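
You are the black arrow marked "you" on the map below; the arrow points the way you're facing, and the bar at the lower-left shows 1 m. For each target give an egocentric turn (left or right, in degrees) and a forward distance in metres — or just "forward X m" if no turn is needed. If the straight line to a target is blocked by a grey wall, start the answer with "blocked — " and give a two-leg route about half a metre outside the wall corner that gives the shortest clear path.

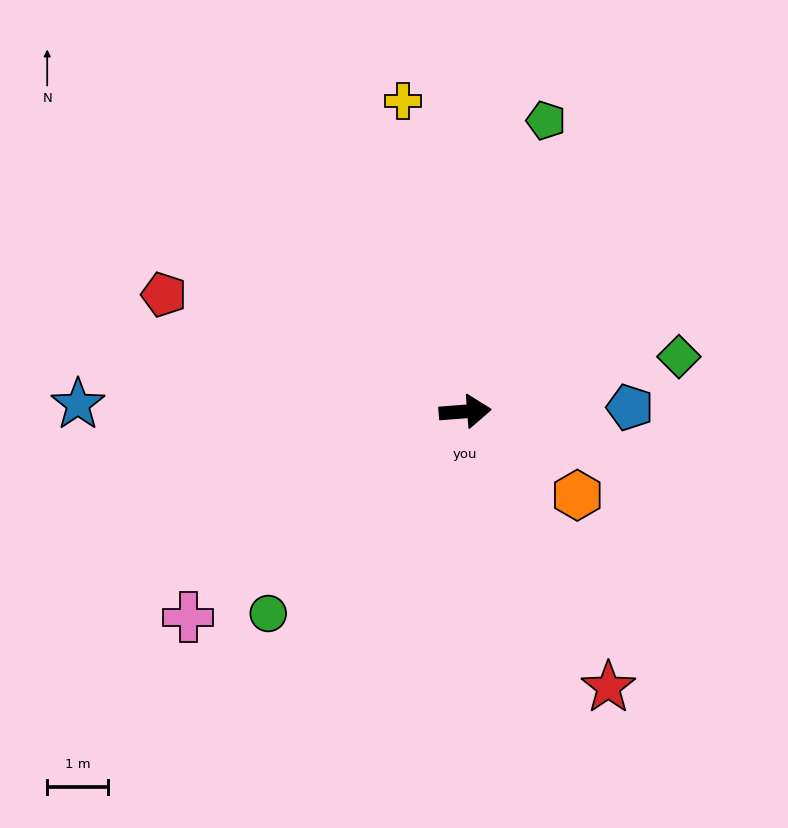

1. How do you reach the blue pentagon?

turn right 3°, forward 2.7 m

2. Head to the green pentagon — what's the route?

turn left 70°, forward 4.9 m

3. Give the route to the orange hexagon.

turn right 41°, forward 2.3 m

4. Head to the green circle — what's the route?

turn right 139°, forward 4.6 m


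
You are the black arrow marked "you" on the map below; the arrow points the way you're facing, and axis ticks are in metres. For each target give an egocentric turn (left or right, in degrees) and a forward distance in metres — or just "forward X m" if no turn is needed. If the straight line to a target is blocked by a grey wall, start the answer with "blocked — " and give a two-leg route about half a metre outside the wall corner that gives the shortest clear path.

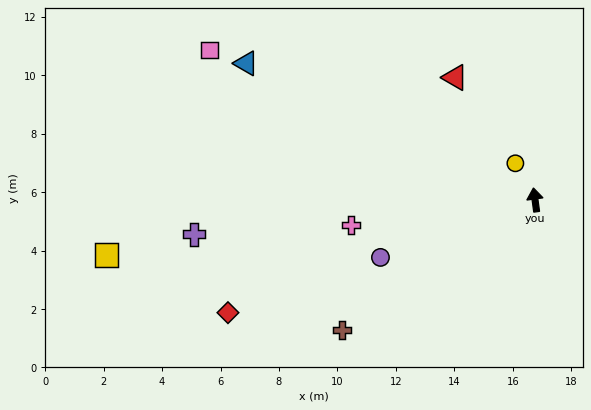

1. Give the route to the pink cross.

turn left 90°, forward 6.3 m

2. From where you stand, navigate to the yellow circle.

turn left 21°, forward 1.4 m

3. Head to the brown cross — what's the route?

turn left 116°, forward 8.0 m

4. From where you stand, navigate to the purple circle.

turn left 103°, forward 5.6 m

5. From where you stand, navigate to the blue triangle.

turn left 57°, forward 10.9 m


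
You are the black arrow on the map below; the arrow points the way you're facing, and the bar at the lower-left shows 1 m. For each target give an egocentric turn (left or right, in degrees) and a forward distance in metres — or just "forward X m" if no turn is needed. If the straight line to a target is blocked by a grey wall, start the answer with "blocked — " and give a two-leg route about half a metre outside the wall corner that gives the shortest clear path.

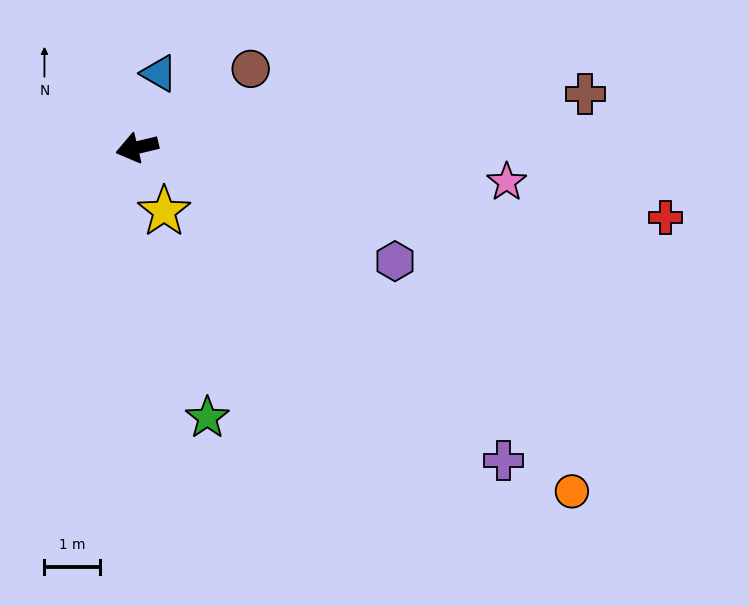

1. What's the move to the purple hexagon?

turn left 143°, forward 5.0 m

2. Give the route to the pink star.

turn left 161°, forward 6.6 m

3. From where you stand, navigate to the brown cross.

turn left 173°, forward 8.1 m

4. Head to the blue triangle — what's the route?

turn right 120°, forward 1.4 m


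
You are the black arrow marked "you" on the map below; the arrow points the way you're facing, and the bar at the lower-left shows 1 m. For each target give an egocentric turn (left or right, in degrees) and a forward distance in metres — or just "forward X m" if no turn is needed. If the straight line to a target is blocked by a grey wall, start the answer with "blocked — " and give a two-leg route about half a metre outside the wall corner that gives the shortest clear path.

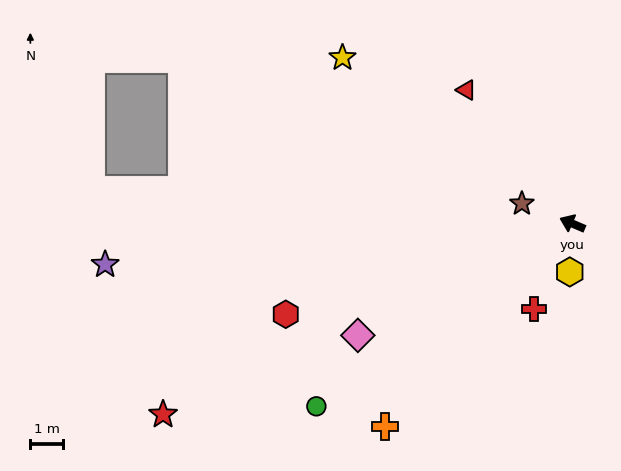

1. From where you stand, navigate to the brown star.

forward 1.7 m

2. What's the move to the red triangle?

turn right 28°, forward 5.2 m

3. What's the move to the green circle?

turn left 59°, forward 9.6 m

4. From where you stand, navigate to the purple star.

turn left 28°, forward 14.4 m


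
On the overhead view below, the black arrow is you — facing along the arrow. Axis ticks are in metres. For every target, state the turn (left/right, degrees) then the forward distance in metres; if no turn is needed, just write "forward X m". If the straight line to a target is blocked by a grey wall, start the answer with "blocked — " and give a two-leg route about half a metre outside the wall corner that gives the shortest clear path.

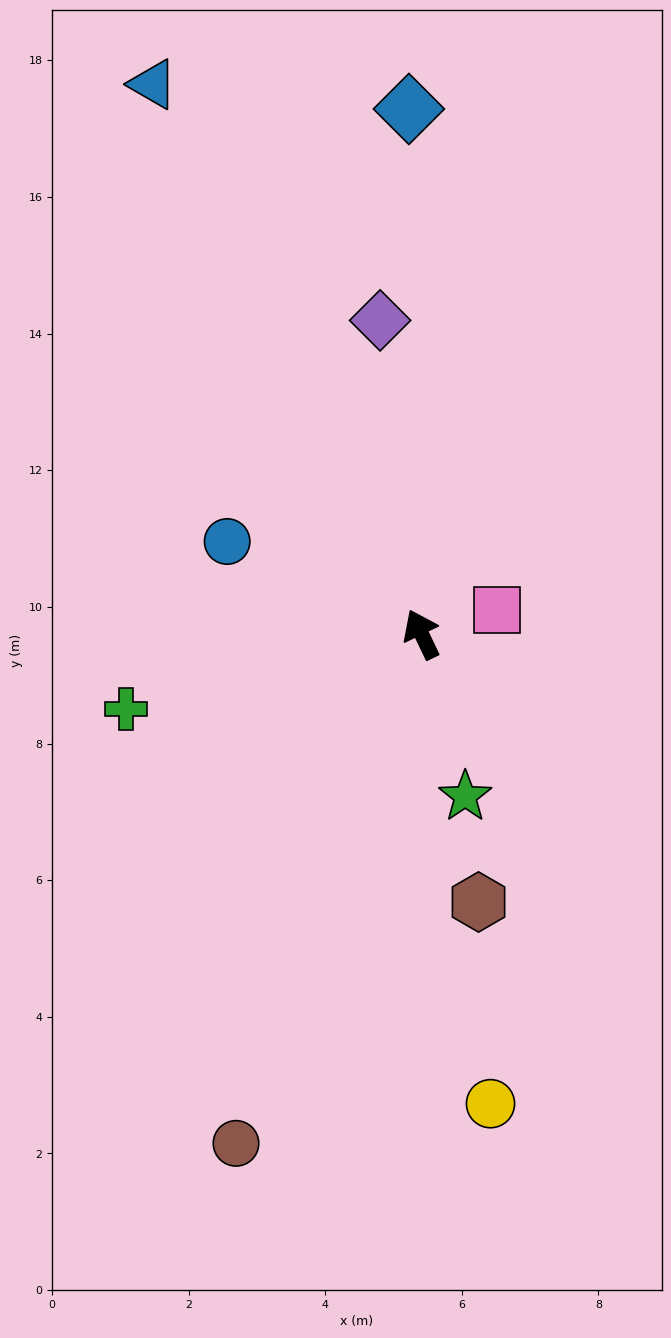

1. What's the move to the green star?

turn left 169°, forward 2.5 m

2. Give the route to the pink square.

turn right 98°, forward 1.2 m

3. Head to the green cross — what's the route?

turn left 79°, forward 4.5 m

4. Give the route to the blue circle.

turn left 39°, forward 3.2 m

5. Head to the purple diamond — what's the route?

turn right 18°, forward 4.6 m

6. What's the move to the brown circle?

turn left 134°, forward 7.9 m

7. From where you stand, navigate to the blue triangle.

forward 9.0 m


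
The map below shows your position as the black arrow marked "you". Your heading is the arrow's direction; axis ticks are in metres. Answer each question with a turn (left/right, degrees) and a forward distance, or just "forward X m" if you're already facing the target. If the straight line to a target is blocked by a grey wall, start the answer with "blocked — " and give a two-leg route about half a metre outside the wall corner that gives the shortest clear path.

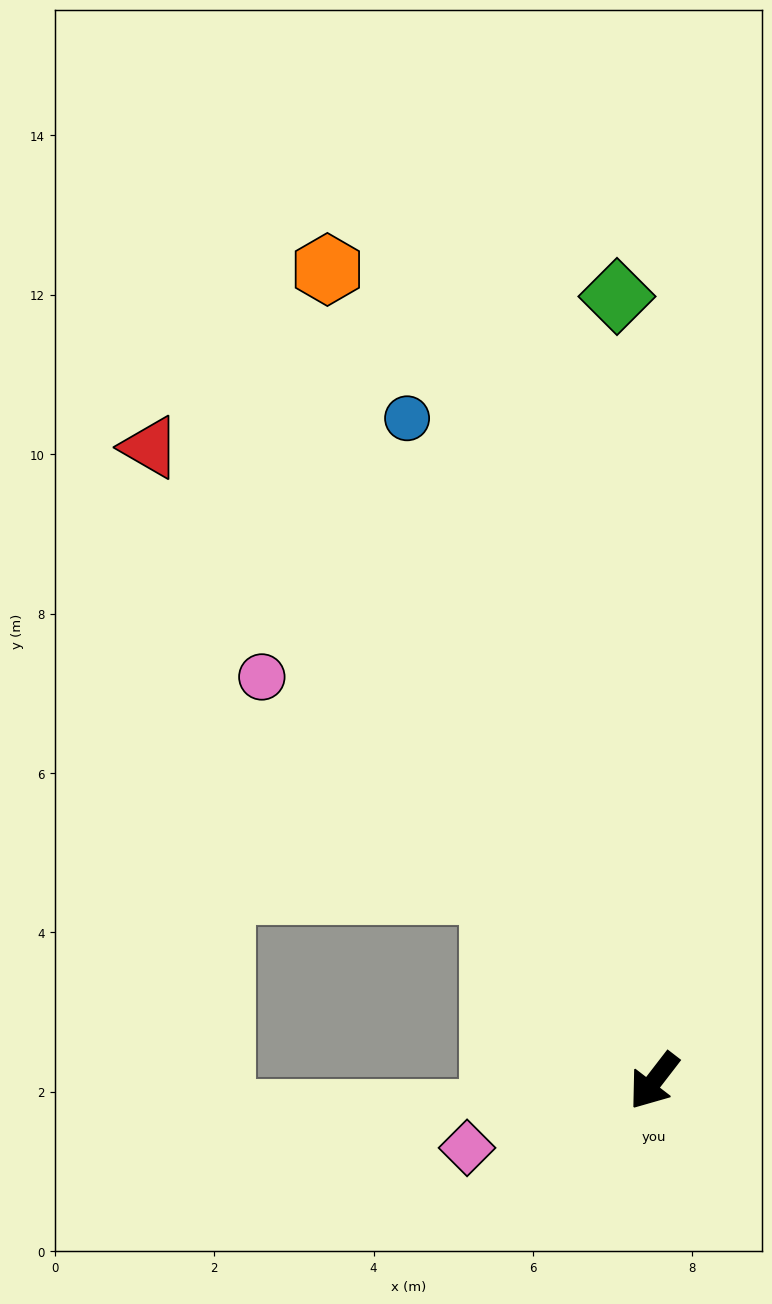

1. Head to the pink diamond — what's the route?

turn right 33°, forward 2.5 m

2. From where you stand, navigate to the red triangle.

turn right 104°, forward 10.2 m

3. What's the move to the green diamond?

turn right 140°, forward 9.9 m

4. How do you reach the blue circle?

turn right 122°, forward 8.9 m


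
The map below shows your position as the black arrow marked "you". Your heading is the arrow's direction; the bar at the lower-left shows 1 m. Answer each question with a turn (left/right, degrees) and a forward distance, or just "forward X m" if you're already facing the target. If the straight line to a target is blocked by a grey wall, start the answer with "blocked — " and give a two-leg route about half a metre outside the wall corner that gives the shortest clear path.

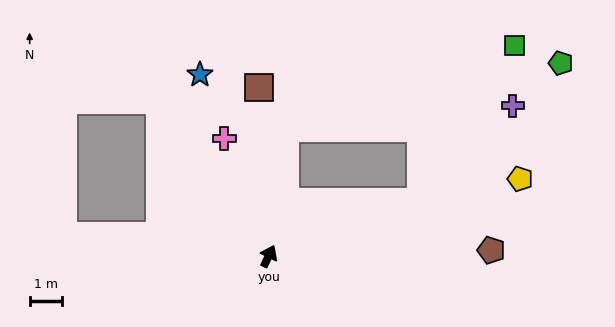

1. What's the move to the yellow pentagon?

turn right 47°, forward 8.0 m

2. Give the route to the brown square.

turn left 29°, forward 5.2 m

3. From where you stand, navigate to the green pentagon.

blocked — turn left 18°, forward 3.9 m, then turn right 69°, forward 8.7 m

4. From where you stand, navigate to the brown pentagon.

turn right 63°, forward 6.8 m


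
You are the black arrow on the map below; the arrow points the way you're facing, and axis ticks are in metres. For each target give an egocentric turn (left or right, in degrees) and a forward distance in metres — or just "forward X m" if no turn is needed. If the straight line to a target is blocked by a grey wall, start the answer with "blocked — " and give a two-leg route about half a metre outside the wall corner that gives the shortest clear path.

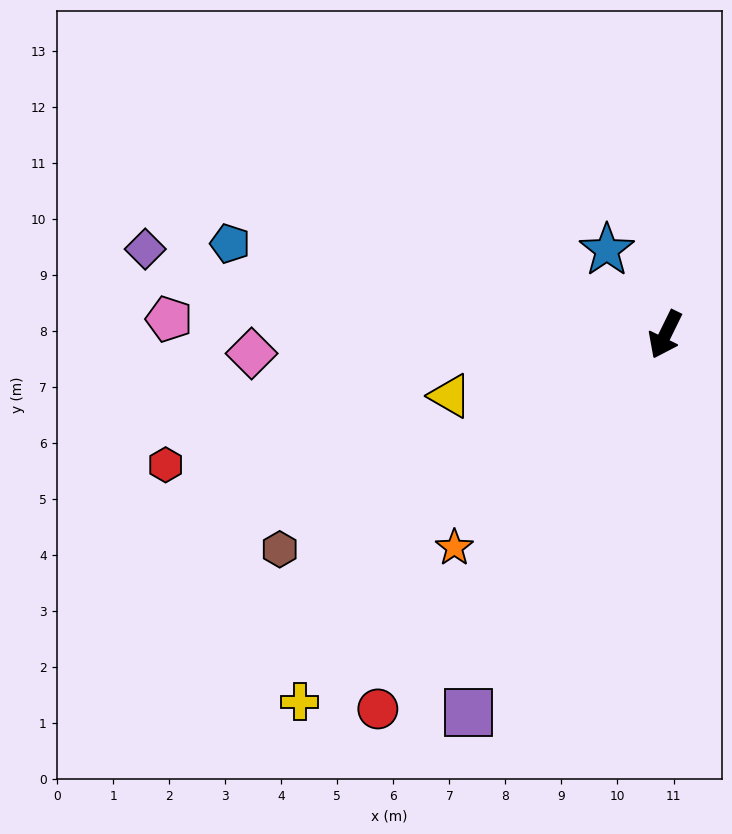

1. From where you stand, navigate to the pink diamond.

turn right 61°, forward 7.4 m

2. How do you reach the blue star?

turn right 119°, forward 1.8 m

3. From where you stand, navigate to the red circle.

turn right 11°, forward 8.4 m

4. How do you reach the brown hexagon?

turn right 35°, forward 7.9 m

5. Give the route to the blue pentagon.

turn right 76°, forward 7.9 m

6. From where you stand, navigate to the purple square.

forward 7.6 m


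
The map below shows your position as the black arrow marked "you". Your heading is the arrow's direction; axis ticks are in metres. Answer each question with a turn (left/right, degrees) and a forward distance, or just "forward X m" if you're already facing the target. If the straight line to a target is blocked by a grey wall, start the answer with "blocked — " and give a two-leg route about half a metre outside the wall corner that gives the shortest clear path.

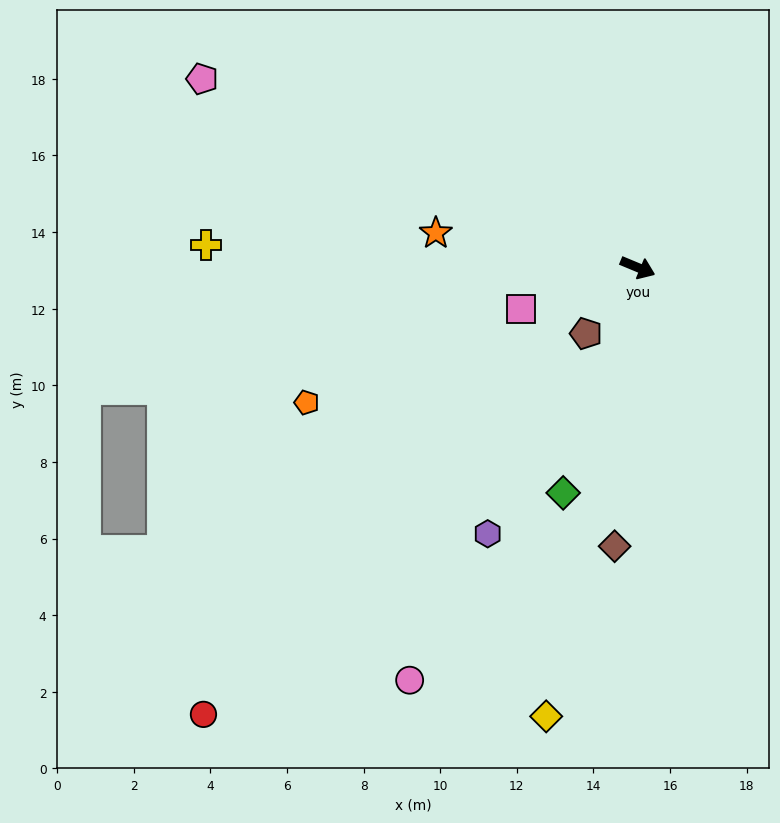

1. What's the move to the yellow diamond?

turn right 79°, forward 12.0 m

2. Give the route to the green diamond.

turn right 86°, forward 6.2 m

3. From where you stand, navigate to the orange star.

turn right 167°, forward 5.3 m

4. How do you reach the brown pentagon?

turn right 105°, forward 2.2 m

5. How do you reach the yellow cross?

turn right 160°, forward 11.3 m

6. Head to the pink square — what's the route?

turn right 138°, forward 3.2 m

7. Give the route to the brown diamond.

turn right 72°, forward 7.3 m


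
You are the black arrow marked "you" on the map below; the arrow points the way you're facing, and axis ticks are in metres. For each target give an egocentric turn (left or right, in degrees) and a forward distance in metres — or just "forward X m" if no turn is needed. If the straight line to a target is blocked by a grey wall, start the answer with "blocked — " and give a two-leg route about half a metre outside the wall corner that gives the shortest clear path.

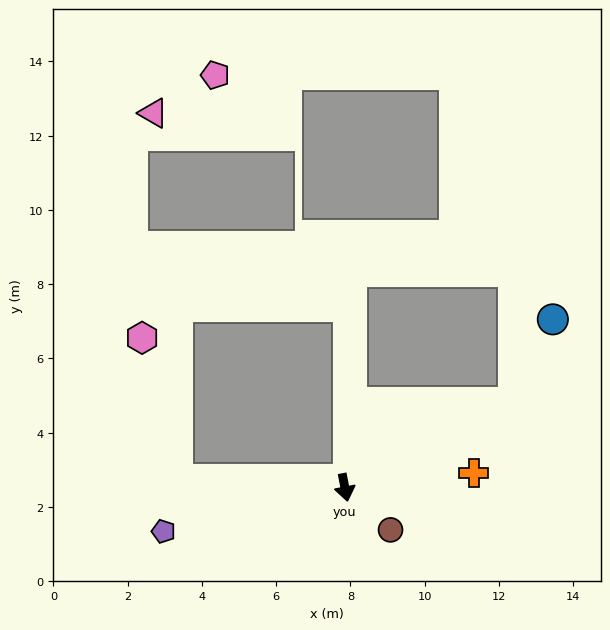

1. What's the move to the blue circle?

blocked — turn left 106°, forward 5.1 m, then turn left 38°, forward 2.5 m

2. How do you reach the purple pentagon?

turn right 87°, forward 5.0 m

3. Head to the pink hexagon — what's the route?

blocked — turn right 103°, forward 4.5 m, then turn right 74°, forward 3.9 m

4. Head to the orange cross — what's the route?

turn left 86°, forward 3.5 m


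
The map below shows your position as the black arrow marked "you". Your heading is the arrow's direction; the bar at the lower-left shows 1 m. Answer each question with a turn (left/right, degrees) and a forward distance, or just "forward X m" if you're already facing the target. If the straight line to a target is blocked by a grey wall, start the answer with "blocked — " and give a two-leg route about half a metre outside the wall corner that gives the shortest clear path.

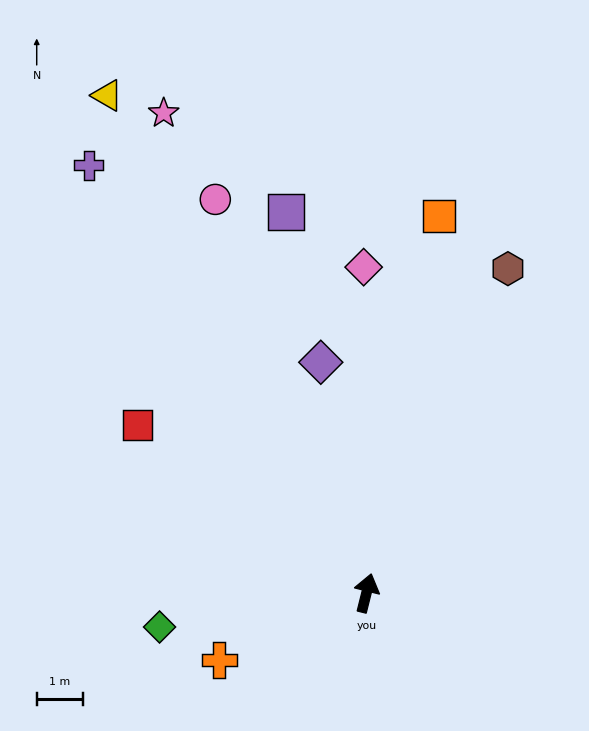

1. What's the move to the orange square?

turn left 3°, forward 8.3 m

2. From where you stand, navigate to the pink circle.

turn left 35°, forward 9.1 m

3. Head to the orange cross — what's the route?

turn left 128°, forward 3.5 m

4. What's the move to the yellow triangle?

turn left 42°, forward 12.1 m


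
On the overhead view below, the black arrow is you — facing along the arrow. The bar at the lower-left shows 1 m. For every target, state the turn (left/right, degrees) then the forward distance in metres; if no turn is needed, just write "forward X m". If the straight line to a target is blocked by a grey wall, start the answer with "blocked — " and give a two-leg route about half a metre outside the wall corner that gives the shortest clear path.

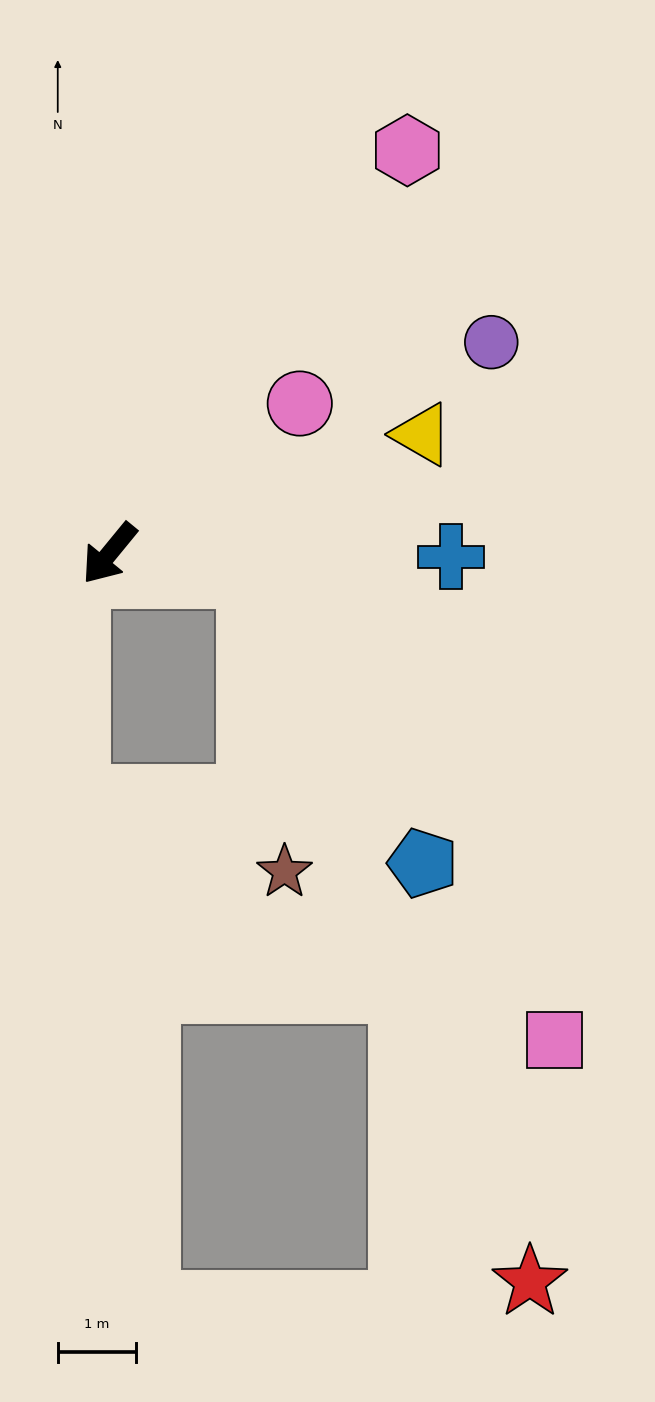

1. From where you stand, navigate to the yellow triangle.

turn left 150°, forward 4.2 m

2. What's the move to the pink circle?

turn left 168°, forward 3.1 m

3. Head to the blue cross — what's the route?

turn left 129°, forward 4.3 m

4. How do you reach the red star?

blocked — turn left 121°, forward 1.8 m, then turn right 60°, forward 9.7 m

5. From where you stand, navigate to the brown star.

blocked — turn left 121°, forward 1.8 m, then turn right 75°, forward 3.8 m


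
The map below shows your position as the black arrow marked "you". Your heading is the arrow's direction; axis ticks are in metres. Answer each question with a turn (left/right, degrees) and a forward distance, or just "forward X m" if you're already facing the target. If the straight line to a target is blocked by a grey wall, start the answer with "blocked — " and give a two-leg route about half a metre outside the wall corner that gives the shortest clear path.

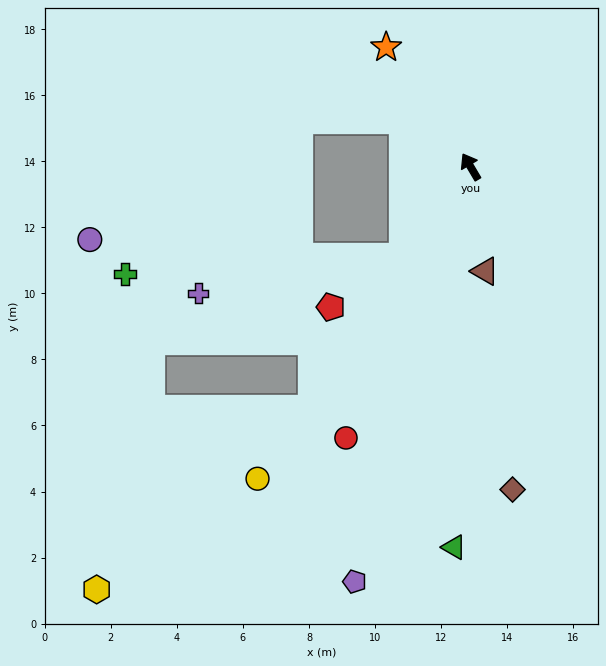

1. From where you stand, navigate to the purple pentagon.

turn left 134°, forward 13.0 m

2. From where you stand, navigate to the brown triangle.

turn left 157°, forward 3.2 m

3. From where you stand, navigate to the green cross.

blocked — turn left 113°, forward 3.4 m, then turn right 50°, forward 8.4 m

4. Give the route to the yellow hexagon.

blocked — turn left 116°, forward 8.8 m, then turn right 17°, forward 8.5 m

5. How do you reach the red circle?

turn left 125°, forward 9.0 m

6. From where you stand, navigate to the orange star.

turn left 5°, forward 4.4 m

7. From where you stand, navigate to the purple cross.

blocked — turn left 113°, forward 3.4 m, then turn right 44°, forward 6.3 m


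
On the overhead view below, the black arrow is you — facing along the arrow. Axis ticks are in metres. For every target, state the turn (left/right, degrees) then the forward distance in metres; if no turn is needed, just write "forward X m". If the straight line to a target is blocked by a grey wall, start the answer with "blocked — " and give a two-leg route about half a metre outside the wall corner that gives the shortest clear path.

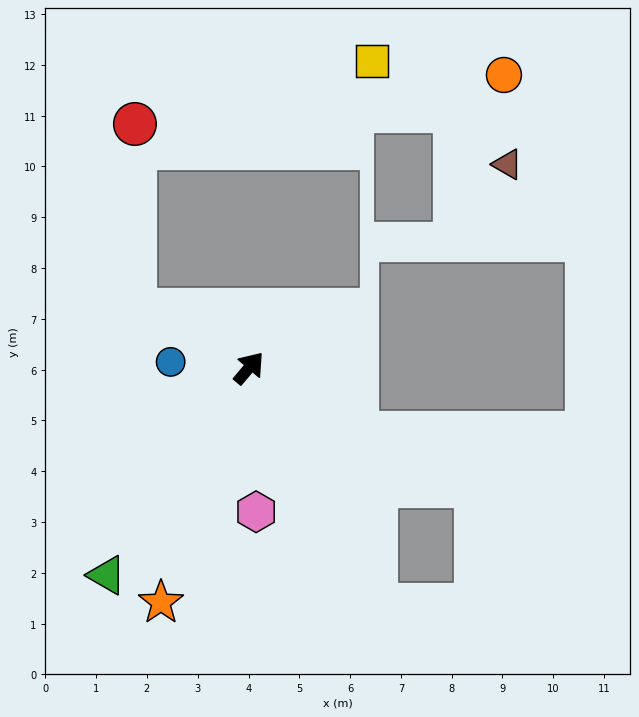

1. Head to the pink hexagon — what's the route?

turn right 137°, forward 2.8 m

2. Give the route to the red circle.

blocked — turn left 103°, forward 2.5 m, then turn right 63°, forward 3.7 m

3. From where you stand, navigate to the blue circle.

turn left 126°, forward 1.5 m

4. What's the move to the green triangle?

turn right 174°, forward 5.0 m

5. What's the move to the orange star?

turn right 160°, forward 4.9 m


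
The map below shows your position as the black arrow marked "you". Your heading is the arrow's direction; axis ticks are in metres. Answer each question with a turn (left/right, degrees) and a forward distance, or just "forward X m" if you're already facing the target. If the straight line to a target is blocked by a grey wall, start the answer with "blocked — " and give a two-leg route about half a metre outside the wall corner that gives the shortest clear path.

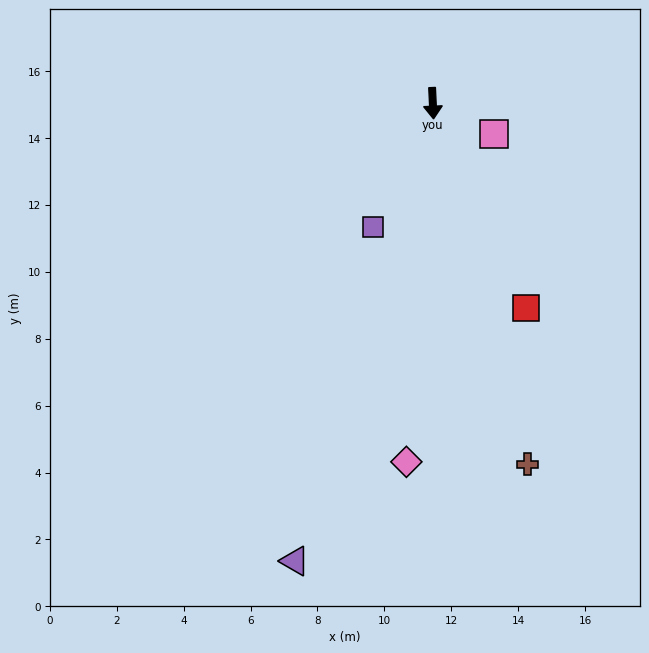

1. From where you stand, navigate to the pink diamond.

turn right 7°, forward 10.8 m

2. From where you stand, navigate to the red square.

turn left 22°, forward 6.7 m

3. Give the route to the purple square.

turn right 28°, forward 4.1 m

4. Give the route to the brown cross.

turn left 12°, forward 11.2 m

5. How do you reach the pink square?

turn left 61°, forward 2.1 m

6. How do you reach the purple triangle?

turn right 19°, forward 14.3 m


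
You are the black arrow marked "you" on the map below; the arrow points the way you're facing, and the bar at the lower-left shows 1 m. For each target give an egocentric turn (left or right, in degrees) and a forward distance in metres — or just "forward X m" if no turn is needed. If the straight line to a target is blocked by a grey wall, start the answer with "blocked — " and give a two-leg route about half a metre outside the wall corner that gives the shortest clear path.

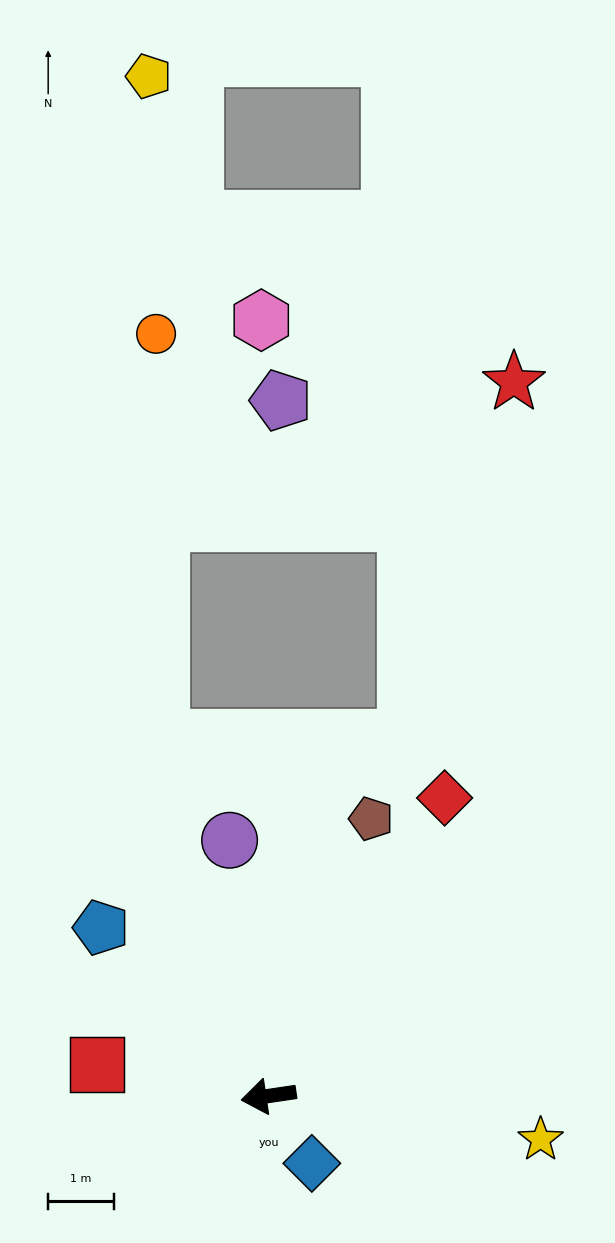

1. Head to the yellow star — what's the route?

turn left 162°, forward 4.2 m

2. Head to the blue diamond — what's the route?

turn left 114°, forward 1.2 m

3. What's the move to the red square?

turn right 19°, forward 2.7 m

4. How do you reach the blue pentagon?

turn right 54°, forward 3.6 m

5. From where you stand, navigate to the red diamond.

turn right 129°, forward 5.3 m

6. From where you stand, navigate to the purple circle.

turn right 90°, forward 4.0 m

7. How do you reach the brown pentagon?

turn right 119°, forward 4.5 m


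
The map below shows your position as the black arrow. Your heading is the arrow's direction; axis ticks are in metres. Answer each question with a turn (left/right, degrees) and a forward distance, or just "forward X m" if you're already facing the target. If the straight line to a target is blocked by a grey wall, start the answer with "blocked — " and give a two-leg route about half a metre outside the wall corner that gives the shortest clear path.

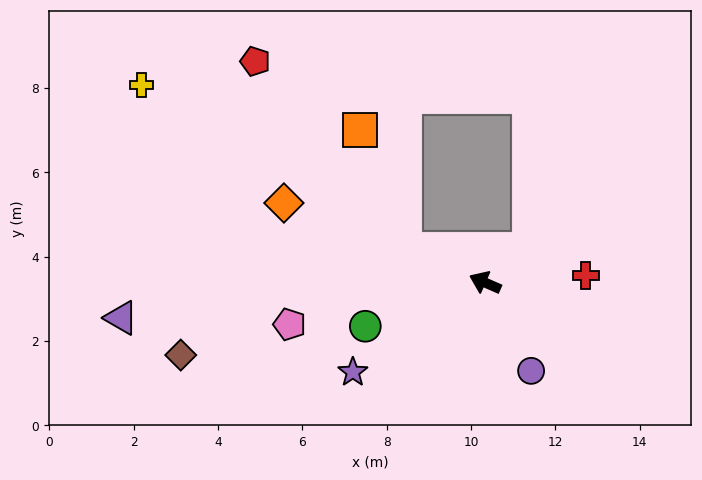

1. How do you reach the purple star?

turn left 58°, forward 3.8 m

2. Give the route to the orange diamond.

turn left 2°, forward 5.1 m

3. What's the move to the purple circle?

turn left 141°, forward 2.4 m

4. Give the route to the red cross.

turn right 152°, forward 2.4 m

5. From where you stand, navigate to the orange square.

blocked — forward 2.1 m, then turn right 46°, forward 3.0 m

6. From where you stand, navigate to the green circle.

turn left 44°, forward 3.0 m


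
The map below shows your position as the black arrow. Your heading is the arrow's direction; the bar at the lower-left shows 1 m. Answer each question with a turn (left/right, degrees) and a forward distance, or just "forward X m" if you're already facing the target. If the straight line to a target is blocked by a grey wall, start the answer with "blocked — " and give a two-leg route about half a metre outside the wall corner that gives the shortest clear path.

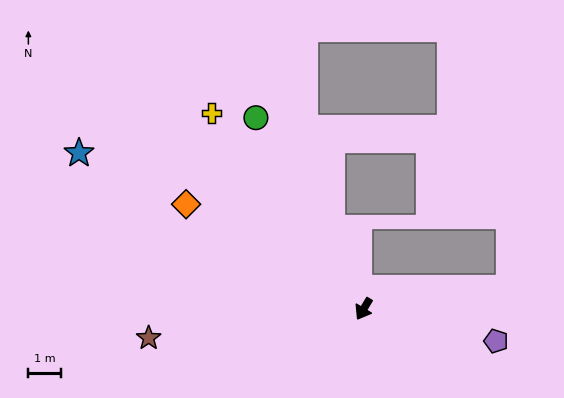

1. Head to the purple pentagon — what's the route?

turn left 107°, forward 4.2 m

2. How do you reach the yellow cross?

turn right 111°, forward 7.7 m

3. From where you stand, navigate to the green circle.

turn right 120°, forward 6.8 m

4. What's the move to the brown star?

turn right 51°, forward 6.7 m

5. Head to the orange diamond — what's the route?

turn right 90°, forward 6.4 m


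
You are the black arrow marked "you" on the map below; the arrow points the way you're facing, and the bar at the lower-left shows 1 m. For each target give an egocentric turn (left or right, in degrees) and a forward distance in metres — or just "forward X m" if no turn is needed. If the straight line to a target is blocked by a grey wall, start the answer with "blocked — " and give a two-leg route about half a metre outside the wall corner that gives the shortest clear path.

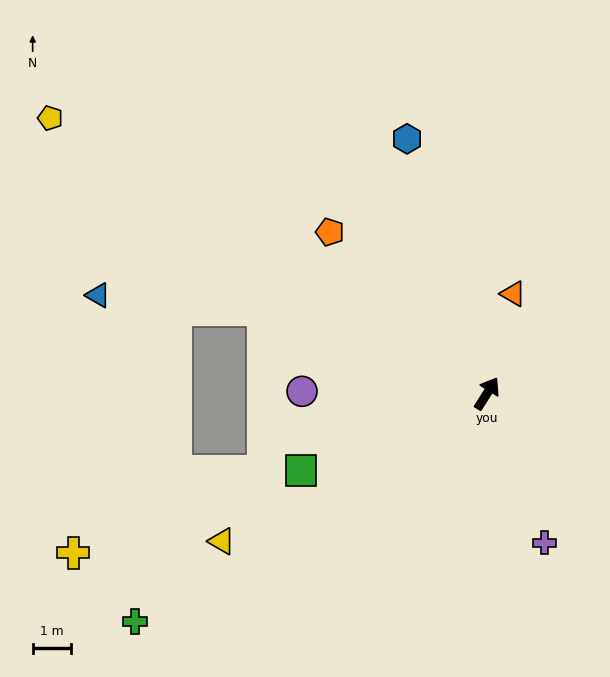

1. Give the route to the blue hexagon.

turn left 50°, forward 7.0 m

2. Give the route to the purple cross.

turn right 127°, forward 4.2 m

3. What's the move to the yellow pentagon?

turn left 90°, forward 13.6 m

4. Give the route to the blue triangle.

blocked — turn left 102°, forward 6.3 m, then turn left 15°, forward 4.4 m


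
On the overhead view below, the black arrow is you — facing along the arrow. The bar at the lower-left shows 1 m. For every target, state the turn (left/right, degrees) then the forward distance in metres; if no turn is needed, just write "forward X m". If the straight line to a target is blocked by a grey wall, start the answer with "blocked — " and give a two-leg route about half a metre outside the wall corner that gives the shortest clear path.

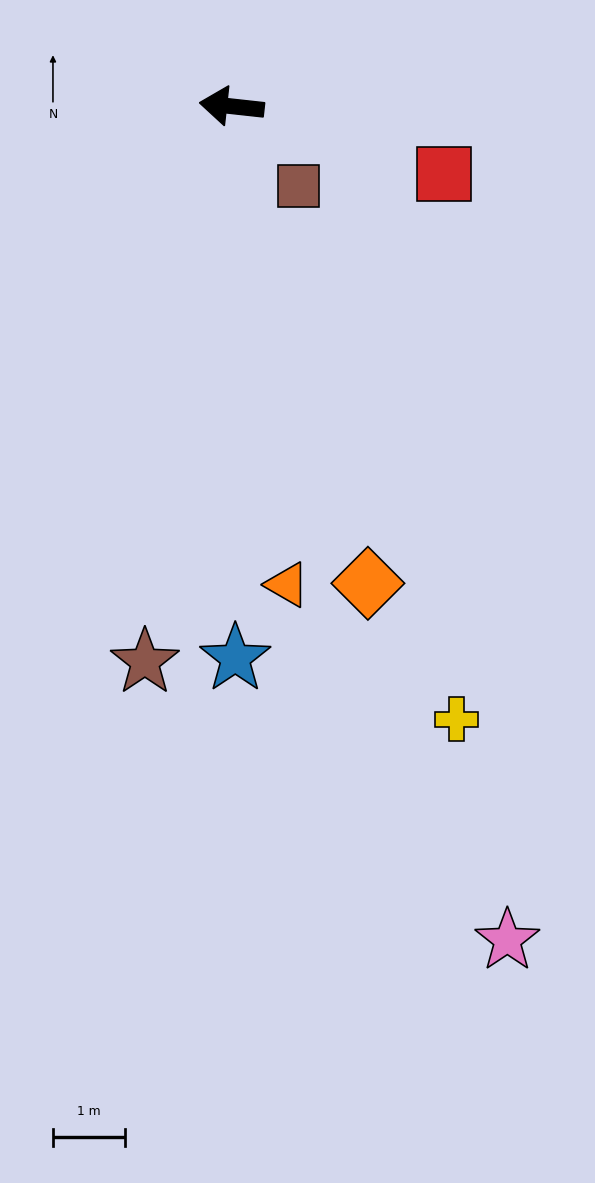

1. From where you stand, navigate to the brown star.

turn left 87°, forward 7.8 m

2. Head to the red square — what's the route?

turn left 169°, forward 3.1 m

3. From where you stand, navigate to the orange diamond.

turn left 112°, forward 6.9 m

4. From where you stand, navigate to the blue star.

turn left 97°, forward 7.7 m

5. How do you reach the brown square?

turn left 136°, forward 1.4 m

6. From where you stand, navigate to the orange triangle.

turn left 103°, forward 6.7 m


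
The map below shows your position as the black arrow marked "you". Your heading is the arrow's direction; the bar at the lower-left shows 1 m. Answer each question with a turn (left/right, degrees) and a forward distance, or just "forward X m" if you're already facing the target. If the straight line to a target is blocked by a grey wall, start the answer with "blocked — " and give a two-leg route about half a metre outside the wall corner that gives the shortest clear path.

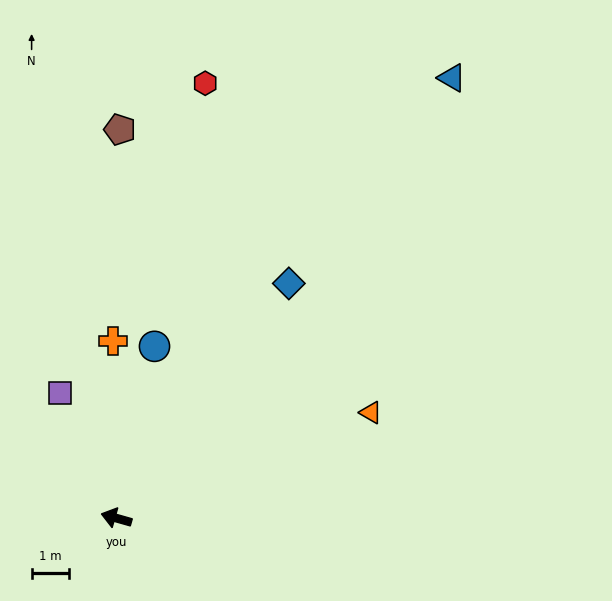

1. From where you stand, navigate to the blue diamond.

turn right 110°, forward 7.8 m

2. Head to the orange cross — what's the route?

turn right 73°, forward 4.8 m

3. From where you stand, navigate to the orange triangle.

turn right 142°, forward 7.4 m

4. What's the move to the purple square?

turn right 50°, forward 3.7 m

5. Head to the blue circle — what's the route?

turn right 87°, forward 4.7 m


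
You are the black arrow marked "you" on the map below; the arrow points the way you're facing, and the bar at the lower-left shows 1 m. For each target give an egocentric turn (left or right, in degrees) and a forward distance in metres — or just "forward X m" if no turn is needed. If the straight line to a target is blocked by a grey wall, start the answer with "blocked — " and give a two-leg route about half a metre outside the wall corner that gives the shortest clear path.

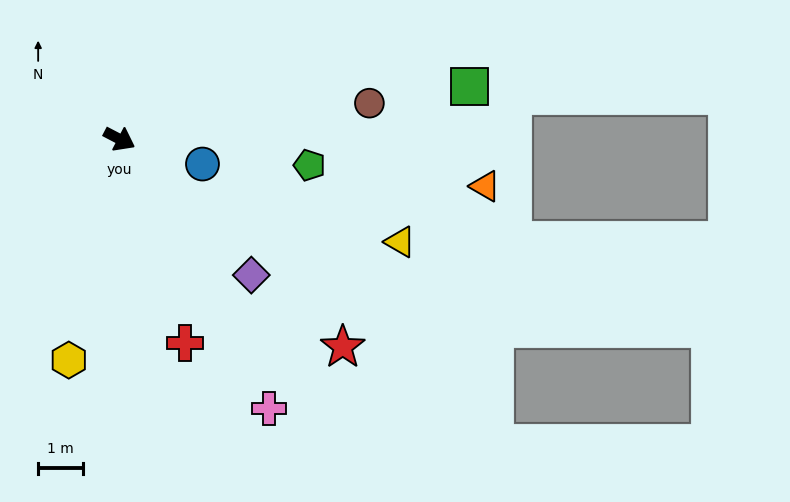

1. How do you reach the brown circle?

turn left 36°, forward 5.6 m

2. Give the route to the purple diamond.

turn right 18°, forward 4.2 m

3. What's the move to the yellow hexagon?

turn right 75°, forward 5.0 m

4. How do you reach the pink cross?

turn right 33°, forward 6.8 m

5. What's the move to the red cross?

turn right 45°, forward 4.7 m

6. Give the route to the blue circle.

turn left 11°, forward 1.9 m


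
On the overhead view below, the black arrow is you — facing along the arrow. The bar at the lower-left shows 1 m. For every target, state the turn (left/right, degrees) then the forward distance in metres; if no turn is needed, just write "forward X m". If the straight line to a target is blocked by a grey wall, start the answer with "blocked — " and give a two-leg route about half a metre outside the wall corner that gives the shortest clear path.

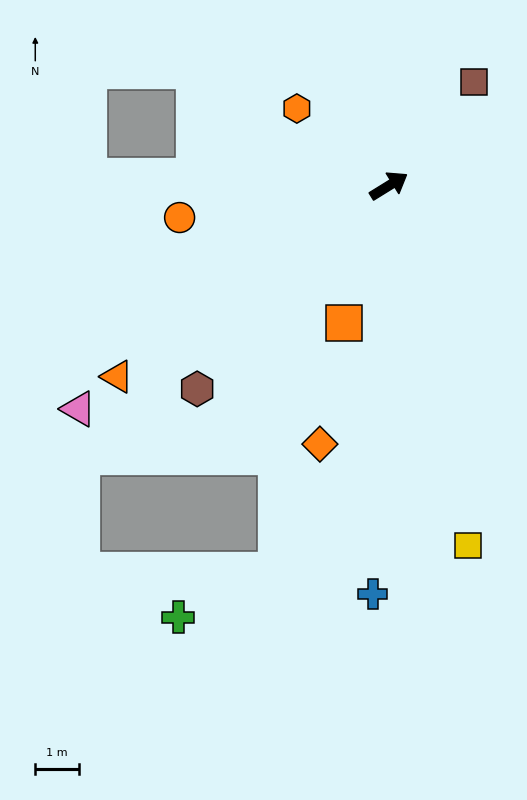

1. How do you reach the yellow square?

turn right 109°, forward 8.4 m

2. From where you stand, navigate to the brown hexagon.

turn right 165°, forward 6.4 m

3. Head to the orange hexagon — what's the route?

turn left 108°, forward 2.7 m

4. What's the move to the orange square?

turn right 140°, forward 3.3 m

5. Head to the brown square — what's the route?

turn left 19°, forward 3.1 m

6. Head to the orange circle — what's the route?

turn left 157°, forward 4.8 m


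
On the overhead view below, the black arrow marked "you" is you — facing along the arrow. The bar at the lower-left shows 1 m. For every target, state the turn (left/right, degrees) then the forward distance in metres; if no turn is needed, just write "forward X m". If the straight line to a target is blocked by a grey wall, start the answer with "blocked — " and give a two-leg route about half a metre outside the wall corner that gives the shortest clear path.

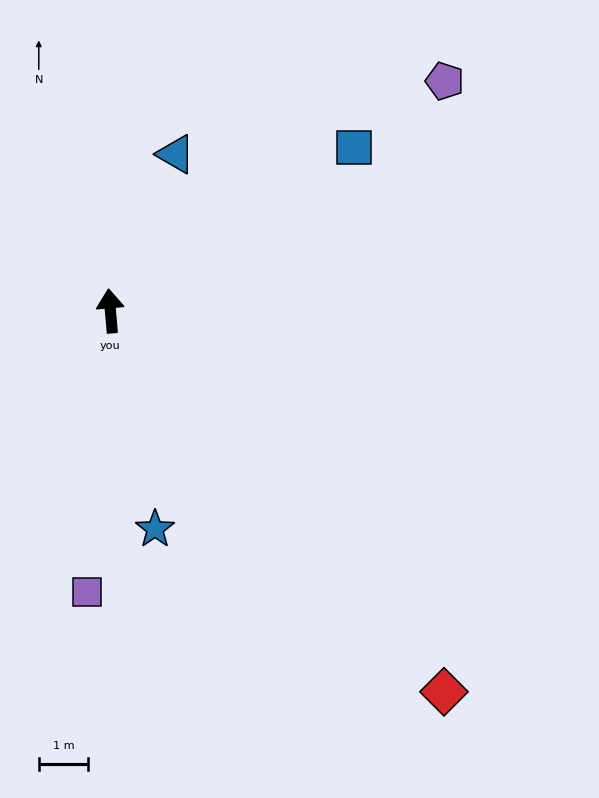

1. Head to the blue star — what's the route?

turn right 173°, forward 4.5 m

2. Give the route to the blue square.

turn right 61°, forward 5.9 m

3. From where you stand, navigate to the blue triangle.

turn right 28°, forward 3.4 m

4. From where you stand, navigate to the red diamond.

turn right 144°, forward 10.2 m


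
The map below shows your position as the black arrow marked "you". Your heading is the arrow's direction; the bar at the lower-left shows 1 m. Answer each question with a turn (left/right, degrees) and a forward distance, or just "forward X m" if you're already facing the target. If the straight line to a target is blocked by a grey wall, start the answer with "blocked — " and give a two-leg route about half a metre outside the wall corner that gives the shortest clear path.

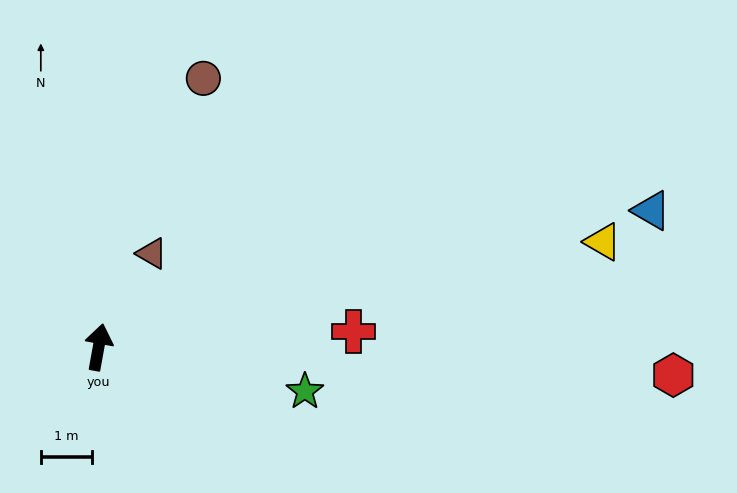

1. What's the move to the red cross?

turn right 76°, forward 5.0 m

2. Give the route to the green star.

turn right 92°, forward 4.1 m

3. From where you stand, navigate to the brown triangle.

turn right 19°, forward 2.1 m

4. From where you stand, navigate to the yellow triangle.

turn right 68°, forward 10.1 m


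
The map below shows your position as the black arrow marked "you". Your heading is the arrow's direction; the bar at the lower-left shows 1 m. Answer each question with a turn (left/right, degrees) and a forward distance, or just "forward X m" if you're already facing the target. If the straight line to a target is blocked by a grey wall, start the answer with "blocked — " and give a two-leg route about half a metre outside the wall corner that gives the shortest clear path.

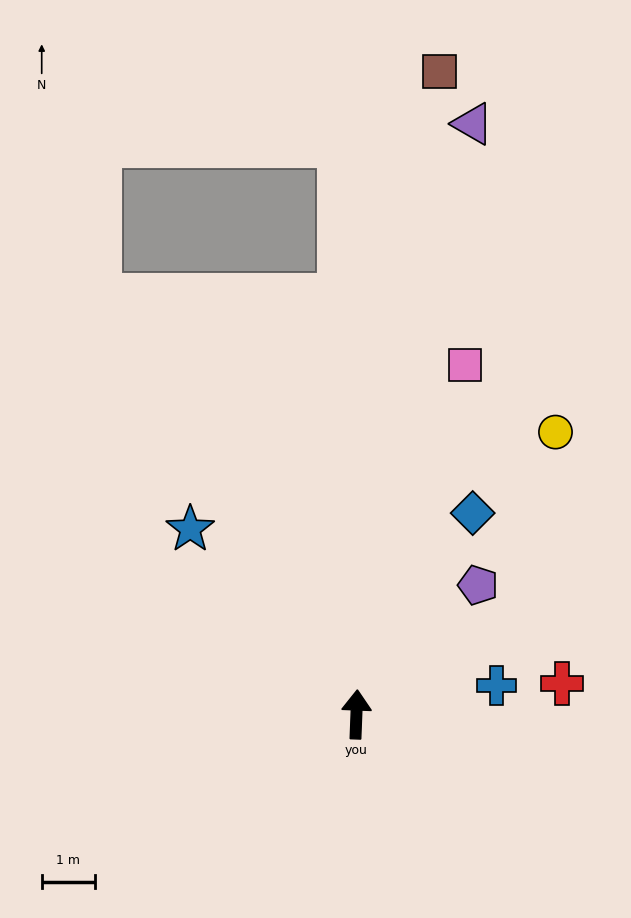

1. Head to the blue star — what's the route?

turn left 44°, forward 4.7 m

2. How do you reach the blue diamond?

turn right 28°, forward 4.4 m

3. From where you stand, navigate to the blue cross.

turn right 76°, forward 2.7 m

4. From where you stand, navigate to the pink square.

turn right 15°, forward 6.9 m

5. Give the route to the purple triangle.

turn right 9°, forward 11.4 m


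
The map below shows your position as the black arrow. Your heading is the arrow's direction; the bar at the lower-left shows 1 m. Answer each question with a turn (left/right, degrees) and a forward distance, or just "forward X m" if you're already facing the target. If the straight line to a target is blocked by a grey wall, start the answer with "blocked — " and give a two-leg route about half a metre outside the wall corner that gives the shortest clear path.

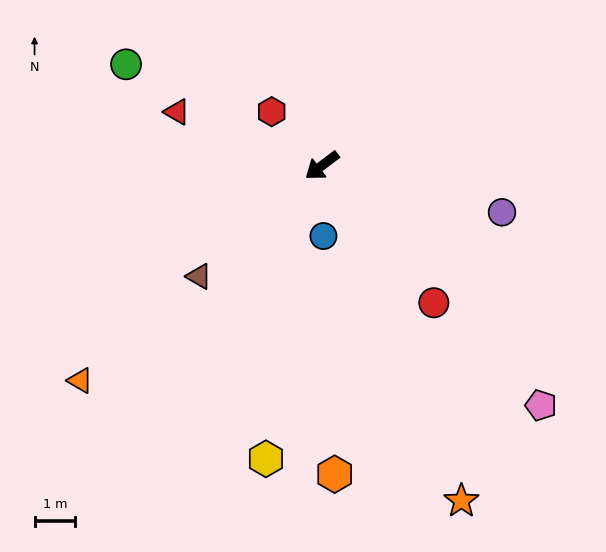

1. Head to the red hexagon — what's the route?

turn right 84°, forward 1.8 m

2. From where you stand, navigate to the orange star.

turn left 75°, forward 9.0 m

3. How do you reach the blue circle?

turn left 54°, forward 1.7 m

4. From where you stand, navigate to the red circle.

turn left 92°, forward 4.4 m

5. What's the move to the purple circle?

turn left 128°, forward 4.6 m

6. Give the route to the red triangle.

turn right 58°, forward 3.8 m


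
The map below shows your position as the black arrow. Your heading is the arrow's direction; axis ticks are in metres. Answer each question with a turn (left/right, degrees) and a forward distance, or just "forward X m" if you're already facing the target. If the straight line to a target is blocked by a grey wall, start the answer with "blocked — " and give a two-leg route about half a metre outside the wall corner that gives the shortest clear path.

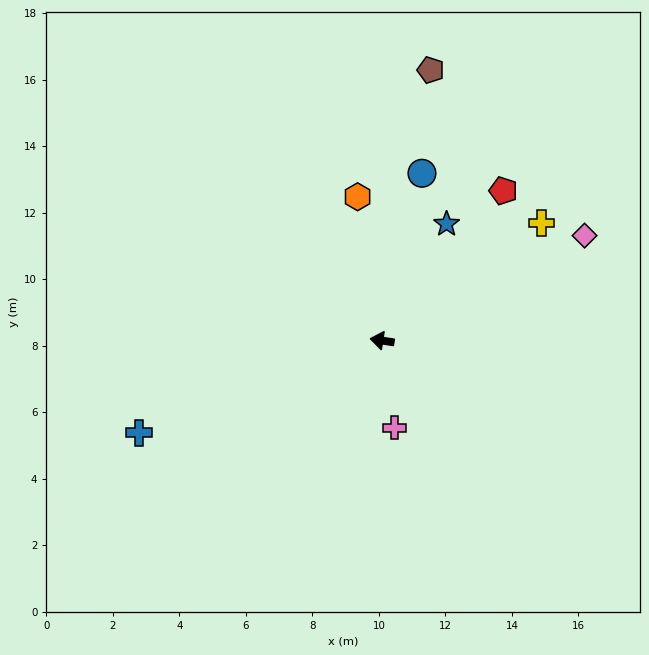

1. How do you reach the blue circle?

turn right 95°, forward 5.2 m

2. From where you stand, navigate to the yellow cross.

turn right 135°, forward 5.9 m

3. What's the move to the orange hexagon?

turn right 71°, forward 4.4 m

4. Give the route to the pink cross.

turn left 107°, forward 2.6 m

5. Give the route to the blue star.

turn right 110°, forward 4.0 m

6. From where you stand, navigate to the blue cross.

turn left 30°, forward 7.8 m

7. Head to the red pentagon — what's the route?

turn right 120°, forward 5.8 m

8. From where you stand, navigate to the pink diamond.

turn right 144°, forward 6.9 m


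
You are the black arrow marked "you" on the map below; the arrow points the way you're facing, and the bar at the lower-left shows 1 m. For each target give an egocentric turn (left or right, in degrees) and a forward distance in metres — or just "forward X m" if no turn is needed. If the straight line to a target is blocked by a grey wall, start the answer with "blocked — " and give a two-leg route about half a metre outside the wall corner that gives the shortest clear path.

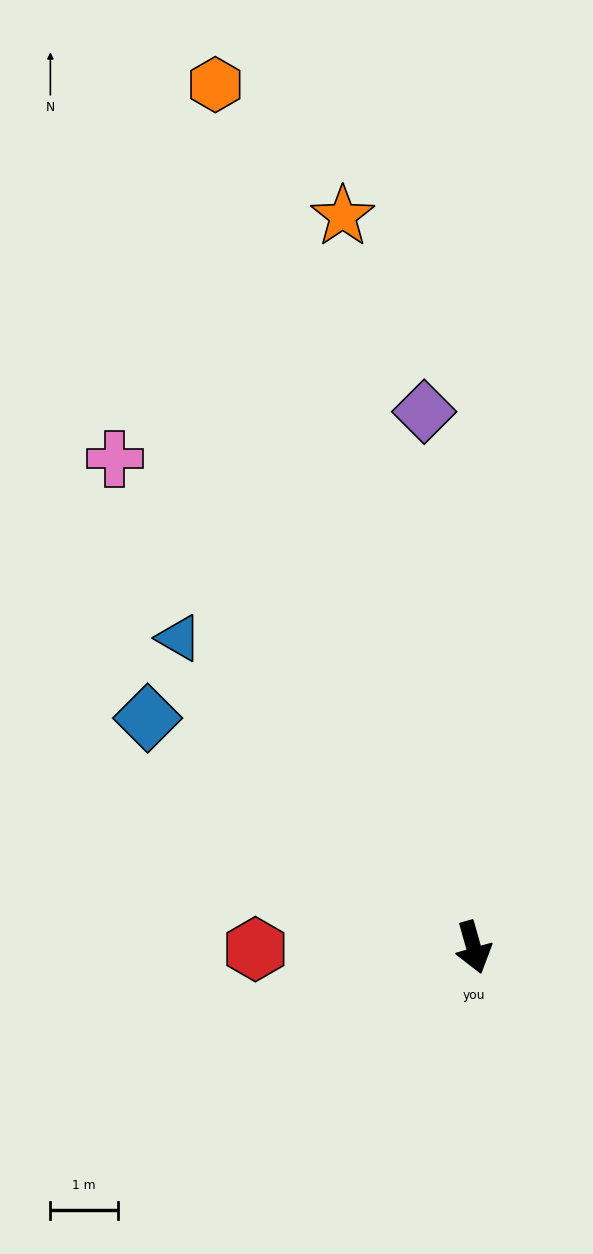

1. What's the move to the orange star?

turn left 174°, forward 11.0 m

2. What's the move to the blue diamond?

turn right 141°, forward 5.9 m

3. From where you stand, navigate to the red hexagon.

turn right 105°, forward 3.2 m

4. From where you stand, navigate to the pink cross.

turn right 159°, forward 9.0 m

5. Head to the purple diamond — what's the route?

turn left 170°, forward 8.0 m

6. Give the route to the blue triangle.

turn right 152°, forward 6.3 m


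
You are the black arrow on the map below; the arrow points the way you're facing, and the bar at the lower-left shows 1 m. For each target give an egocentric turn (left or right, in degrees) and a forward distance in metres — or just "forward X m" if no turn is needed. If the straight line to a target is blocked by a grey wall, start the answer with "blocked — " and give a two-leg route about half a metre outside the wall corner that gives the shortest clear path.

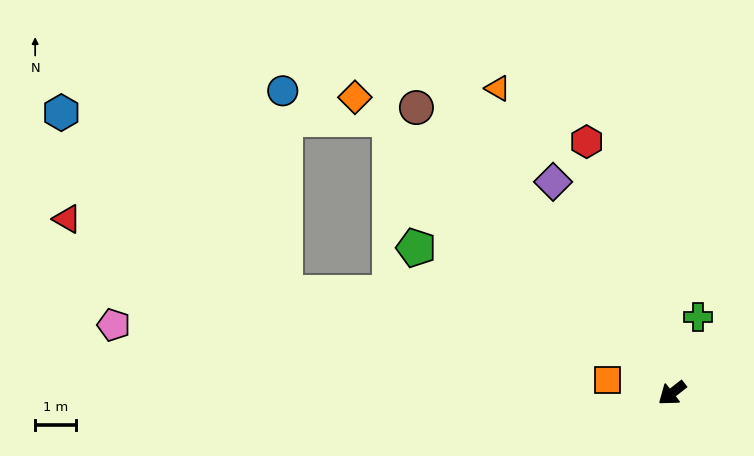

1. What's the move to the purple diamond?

turn right 99°, forward 5.9 m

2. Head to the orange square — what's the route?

turn right 49°, forward 1.6 m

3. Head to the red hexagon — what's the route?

turn right 109°, forward 6.4 m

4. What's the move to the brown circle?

turn right 86°, forward 9.3 m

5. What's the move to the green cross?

turn right 147°, forward 2.0 m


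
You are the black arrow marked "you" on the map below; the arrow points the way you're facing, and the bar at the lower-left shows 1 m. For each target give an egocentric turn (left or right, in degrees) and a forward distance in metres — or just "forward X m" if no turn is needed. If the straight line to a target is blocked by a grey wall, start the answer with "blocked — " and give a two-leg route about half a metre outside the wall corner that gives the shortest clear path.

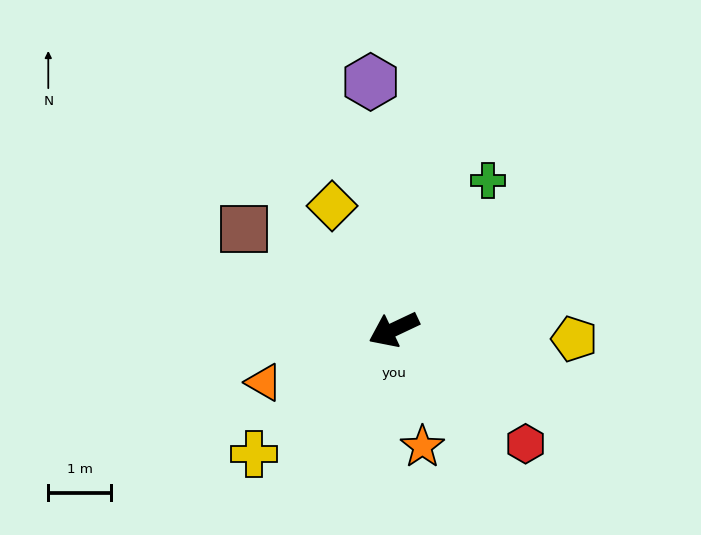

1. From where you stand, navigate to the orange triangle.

turn right 3°, forward 2.2 m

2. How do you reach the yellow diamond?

turn right 89°, forward 2.2 m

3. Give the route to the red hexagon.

turn left 114°, forward 2.8 m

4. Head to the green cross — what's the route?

turn right 148°, forward 2.8 m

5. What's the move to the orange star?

turn left 78°, forward 1.9 m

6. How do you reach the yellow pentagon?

turn left 152°, forward 2.9 m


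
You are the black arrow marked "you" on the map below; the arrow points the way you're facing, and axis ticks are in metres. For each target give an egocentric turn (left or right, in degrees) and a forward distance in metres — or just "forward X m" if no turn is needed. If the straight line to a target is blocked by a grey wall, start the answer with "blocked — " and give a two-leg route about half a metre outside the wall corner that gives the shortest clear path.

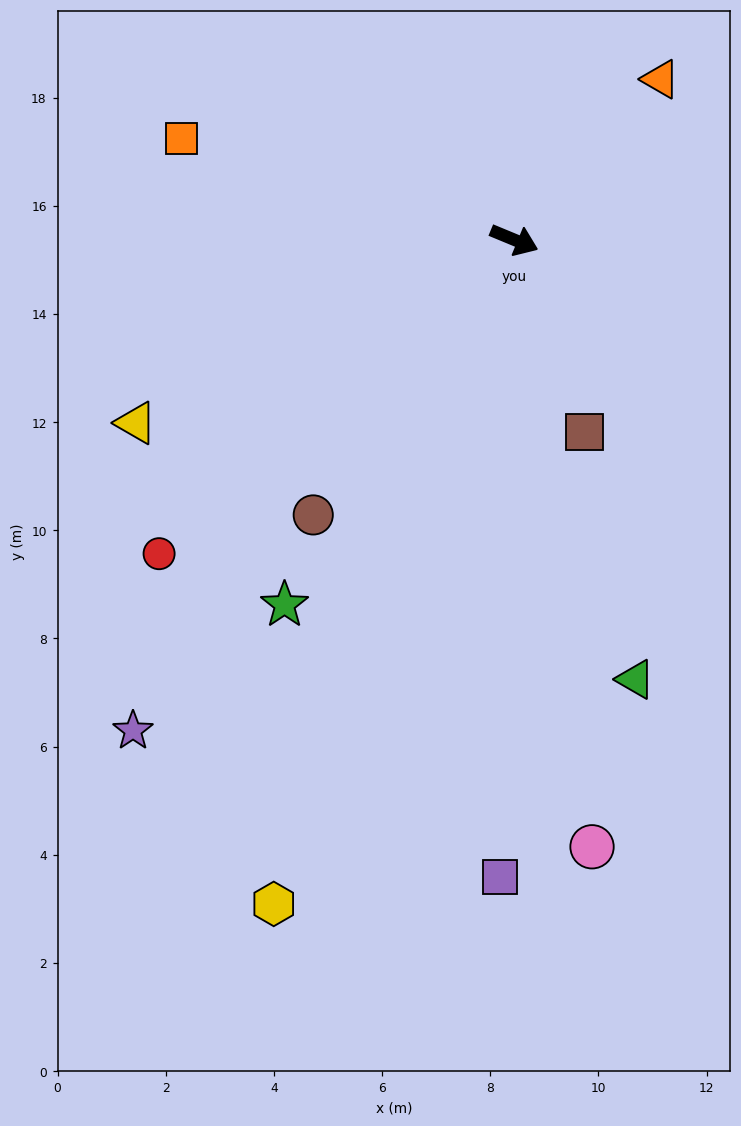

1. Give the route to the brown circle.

turn right 104°, forward 6.3 m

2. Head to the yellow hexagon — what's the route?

turn right 87°, forward 13.1 m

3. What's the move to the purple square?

turn right 69°, forward 11.8 m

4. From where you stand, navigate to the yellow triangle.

turn right 132°, forward 7.8 m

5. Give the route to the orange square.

turn right 174°, forward 6.4 m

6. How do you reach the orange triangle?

turn left 70°, forward 4.0 m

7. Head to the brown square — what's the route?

turn right 47°, forward 3.8 m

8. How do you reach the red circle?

turn right 116°, forward 8.8 m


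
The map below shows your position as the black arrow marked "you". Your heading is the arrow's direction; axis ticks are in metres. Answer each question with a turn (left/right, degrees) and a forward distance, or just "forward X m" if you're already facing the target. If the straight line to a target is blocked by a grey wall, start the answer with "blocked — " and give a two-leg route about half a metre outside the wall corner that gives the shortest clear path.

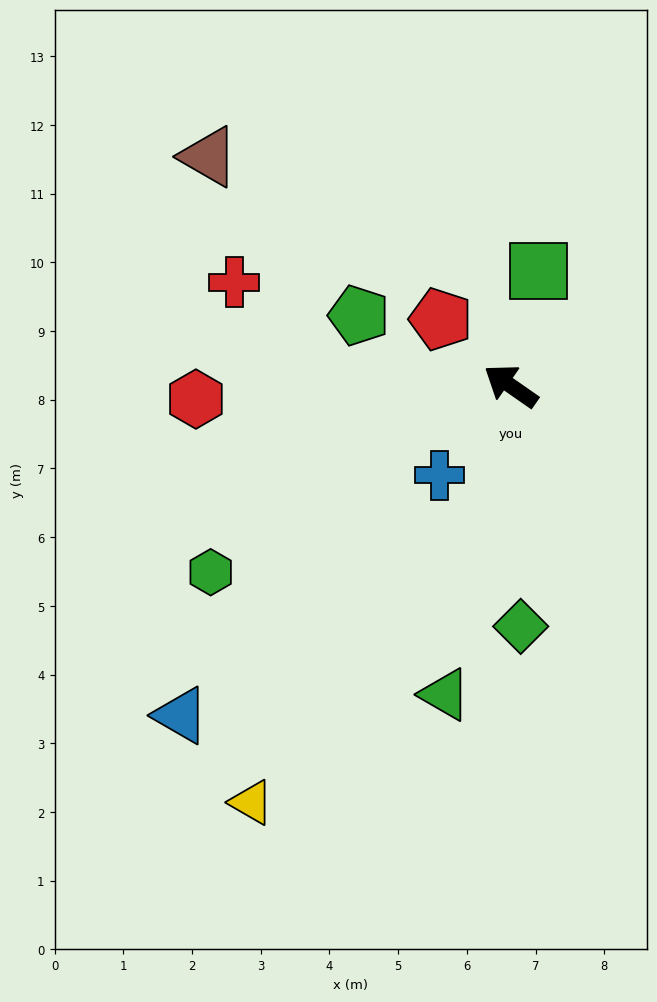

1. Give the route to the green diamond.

turn left 127°, forward 3.5 m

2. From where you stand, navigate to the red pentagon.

turn right 9°, forward 1.4 m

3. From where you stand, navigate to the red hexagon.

turn left 37°, forward 4.6 m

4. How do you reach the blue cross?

turn left 86°, forward 1.7 m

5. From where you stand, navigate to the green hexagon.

turn left 67°, forward 5.1 m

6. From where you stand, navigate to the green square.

turn right 69°, forward 1.7 m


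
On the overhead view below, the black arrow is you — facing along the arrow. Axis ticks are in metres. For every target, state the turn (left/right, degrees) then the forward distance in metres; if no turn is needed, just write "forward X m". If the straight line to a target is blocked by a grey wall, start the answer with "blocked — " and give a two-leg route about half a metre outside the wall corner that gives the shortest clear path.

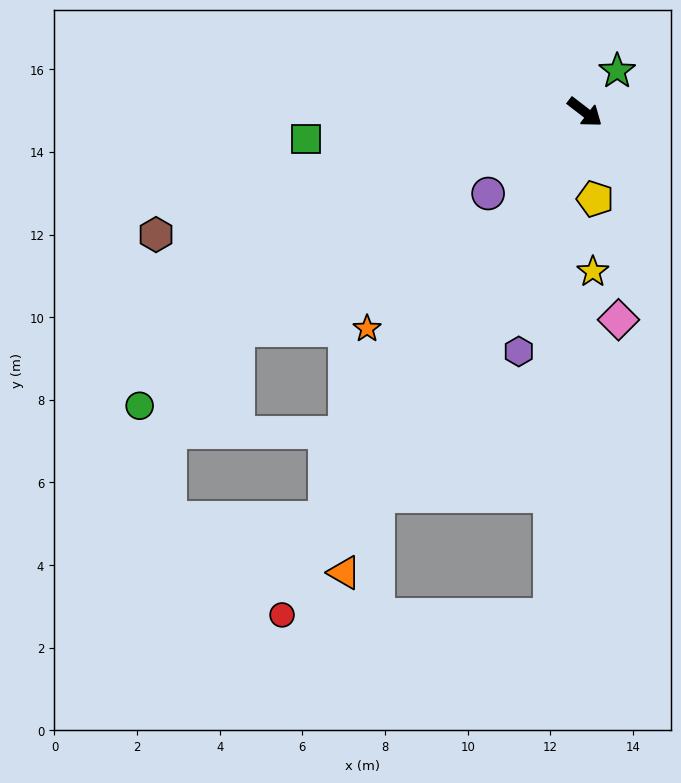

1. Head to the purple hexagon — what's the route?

turn right 68°, forward 6.0 m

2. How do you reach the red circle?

turn right 83°, forward 14.2 m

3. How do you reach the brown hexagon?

turn right 126°, forward 10.8 m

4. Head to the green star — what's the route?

turn left 89°, forward 1.3 m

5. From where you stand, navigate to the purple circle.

turn right 102°, forward 3.1 m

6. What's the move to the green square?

turn right 137°, forward 6.8 m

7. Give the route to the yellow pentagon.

turn right 46°, forward 2.1 m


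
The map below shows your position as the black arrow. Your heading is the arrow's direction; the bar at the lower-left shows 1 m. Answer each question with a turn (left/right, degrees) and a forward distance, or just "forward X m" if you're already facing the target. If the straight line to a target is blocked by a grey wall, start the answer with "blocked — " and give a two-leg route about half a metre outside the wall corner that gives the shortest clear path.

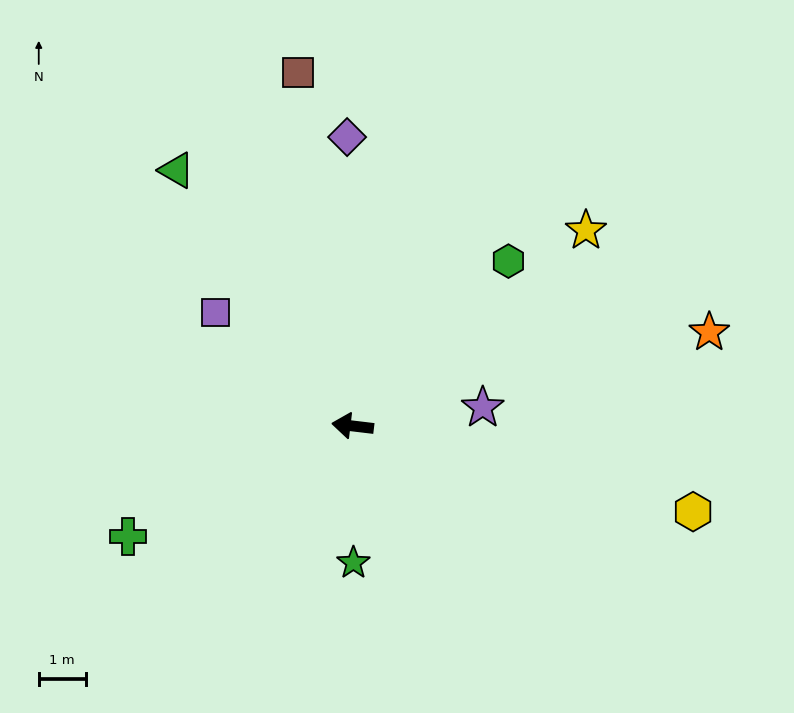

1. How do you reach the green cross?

turn left 33°, forward 5.3 m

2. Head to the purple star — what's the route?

turn right 165°, forward 2.8 m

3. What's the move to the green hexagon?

turn right 127°, forward 4.8 m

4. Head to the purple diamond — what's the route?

turn right 82°, forward 6.2 m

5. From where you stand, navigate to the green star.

turn left 97°, forward 2.9 m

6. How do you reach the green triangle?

turn right 49°, forward 6.6 m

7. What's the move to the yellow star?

turn right 133°, forward 6.5 m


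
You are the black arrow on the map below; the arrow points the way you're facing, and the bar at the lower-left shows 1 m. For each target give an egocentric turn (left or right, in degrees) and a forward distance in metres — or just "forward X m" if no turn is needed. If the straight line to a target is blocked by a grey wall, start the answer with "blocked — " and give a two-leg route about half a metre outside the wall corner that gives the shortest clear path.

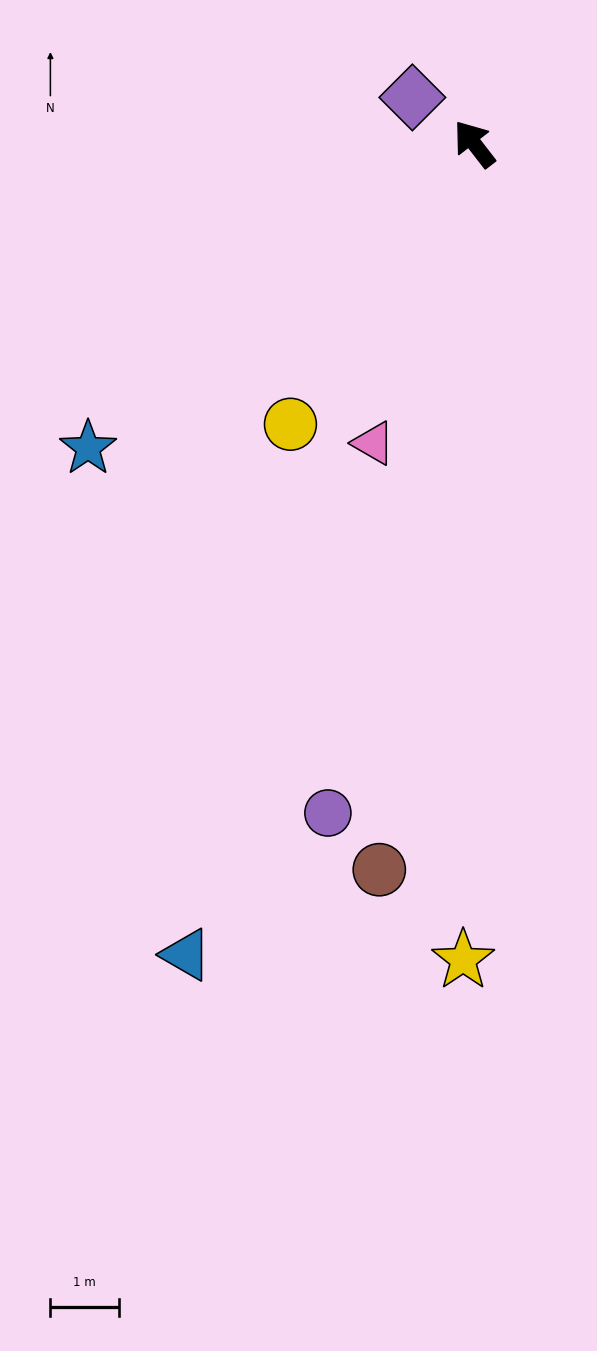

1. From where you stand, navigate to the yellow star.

turn left 141°, forward 11.9 m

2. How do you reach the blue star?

turn left 91°, forward 7.2 m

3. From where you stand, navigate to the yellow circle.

turn left 109°, forward 4.9 m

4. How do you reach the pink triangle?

turn left 124°, forward 4.6 m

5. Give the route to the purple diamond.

turn left 15°, forward 1.1 m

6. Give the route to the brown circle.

turn left 135°, forward 10.7 m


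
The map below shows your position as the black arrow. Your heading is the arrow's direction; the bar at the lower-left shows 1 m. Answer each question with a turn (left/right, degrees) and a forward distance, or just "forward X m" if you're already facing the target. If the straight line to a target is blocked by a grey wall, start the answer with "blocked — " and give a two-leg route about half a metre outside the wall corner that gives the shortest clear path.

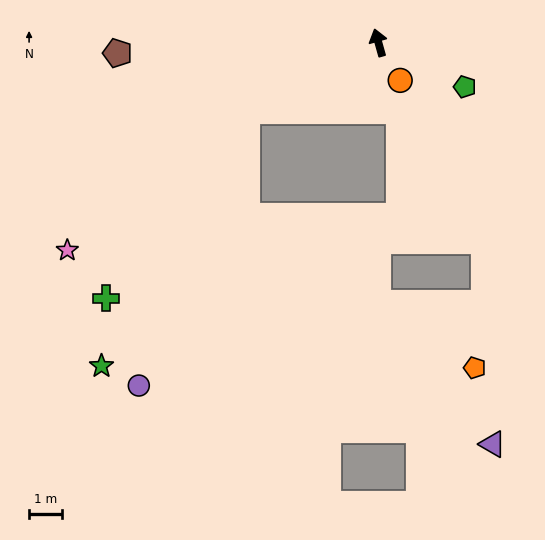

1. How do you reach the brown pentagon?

turn left 77°, forward 8.0 m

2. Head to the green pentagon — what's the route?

turn right 133°, forward 3.0 m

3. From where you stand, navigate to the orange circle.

turn right 166°, forward 1.3 m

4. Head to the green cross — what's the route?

blocked — turn left 101°, forward 4.5 m, then turn left 27°, forward 7.2 m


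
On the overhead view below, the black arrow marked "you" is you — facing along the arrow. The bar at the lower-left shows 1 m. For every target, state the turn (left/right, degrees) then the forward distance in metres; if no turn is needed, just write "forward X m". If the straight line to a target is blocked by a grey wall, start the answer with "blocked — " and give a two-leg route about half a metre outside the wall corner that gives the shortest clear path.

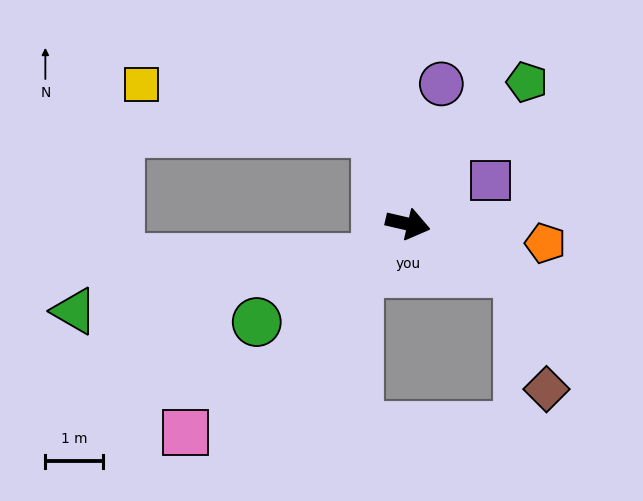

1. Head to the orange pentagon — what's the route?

turn left 5°, forward 2.4 m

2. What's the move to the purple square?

turn left 41°, forward 1.6 m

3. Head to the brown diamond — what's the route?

blocked — turn right 11°, forward 2.1 m, then turn right 52°, forward 2.1 m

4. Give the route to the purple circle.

turn left 90°, forward 2.5 m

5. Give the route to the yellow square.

blocked — turn left 123°, forward 1.7 m, then turn left 58°, forward 4.2 m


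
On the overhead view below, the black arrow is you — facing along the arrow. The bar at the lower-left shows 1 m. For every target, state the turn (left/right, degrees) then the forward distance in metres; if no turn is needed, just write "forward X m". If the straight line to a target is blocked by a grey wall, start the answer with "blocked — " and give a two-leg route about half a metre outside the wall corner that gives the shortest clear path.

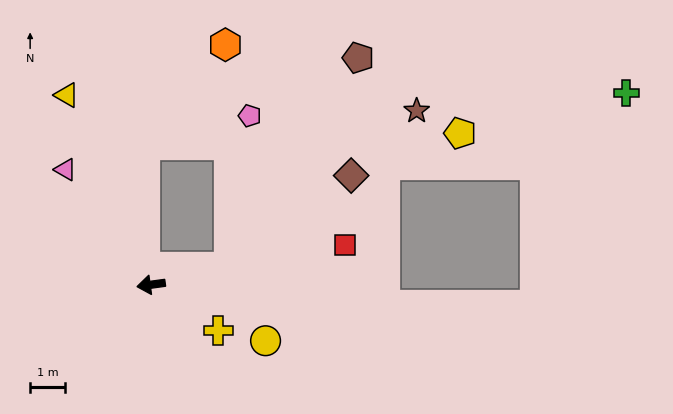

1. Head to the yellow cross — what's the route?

turn left 138°, forward 2.3 m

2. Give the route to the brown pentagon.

blocked — turn right 175°, forward 2.3 m, then turn left 45°, forward 7.0 m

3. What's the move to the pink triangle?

turn right 61°, forward 4.1 m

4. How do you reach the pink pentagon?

blocked — turn right 175°, forward 2.3 m, then turn left 69°, forward 4.3 m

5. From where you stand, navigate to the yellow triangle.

turn right 74°, forward 5.9 m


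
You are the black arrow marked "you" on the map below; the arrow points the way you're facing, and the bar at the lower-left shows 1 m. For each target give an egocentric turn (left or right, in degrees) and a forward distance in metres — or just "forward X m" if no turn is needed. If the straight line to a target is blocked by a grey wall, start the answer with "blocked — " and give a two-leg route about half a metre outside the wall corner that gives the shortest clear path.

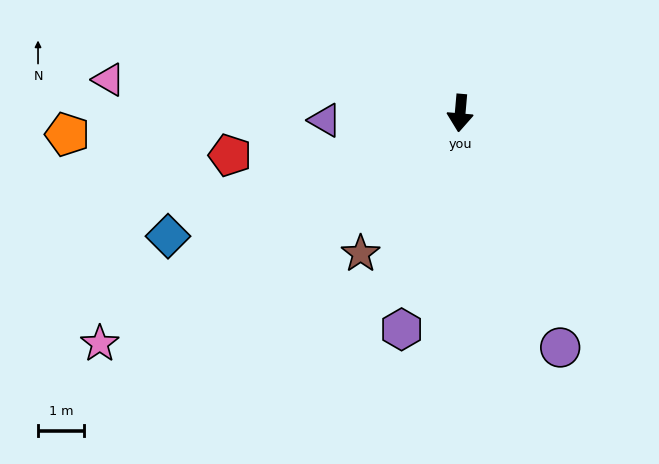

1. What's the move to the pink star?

turn right 52°, forward 9.2 m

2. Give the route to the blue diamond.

turn right 62°, forward 6.8 m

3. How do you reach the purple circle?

turn left 28°, forward 5.5 m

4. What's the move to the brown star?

turn right 30°, forward 3.7 m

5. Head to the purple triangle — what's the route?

turn right 82°, forward 2.9 m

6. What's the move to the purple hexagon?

turn right 10°, forward 4.8 m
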